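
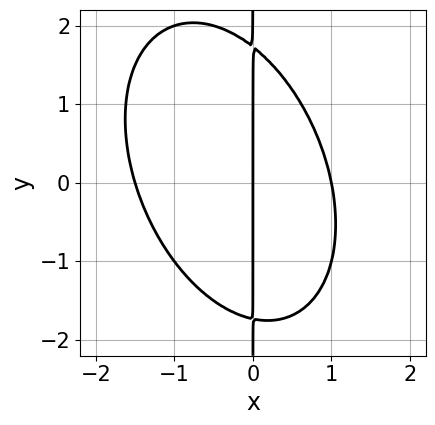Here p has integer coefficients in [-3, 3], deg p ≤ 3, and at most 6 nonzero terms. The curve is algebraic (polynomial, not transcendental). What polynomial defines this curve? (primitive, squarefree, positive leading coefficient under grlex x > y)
1. deg p = 3. A generic line meets the curve in up to 3 points.
2. From the visible intercepts: the visible y-axis segment lies entirely on the curve; among the integer gridlines, it crosses the x-axis at x ∈ {0, 1}.
3. Fitting integer coefficients to these (and the overall shape) gives p.

2*x^3 + x^2*y + x*y^2 + x^2 - 3*x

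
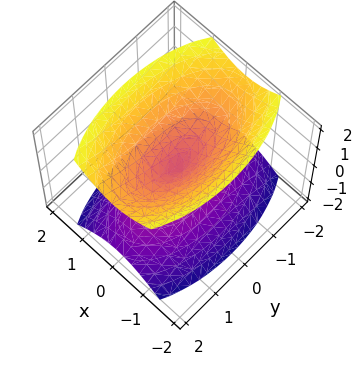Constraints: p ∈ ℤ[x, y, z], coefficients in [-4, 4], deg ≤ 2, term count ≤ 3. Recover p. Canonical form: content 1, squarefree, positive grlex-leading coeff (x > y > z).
3*x^2 + y^2 - 2*z^2

First, I count 2 distinct pieces. Treating them together as one polynomial.
Next, the degree is 2 — two nappes meeting at a single point; a quadric.
Then, symmetries: mirror symmetry z ↦ −z ⇒ only even powers of z; mirror symmetry x ↦ −x ⇒ only even powers of x; it's symmetric under y → −y, forcing even powers of y.
Next, checking where it meets the axes: it crosses the y-axis at the gridline y = 0; one x-axis crossing is at x = 0.
Finally, the integer polynomial consistent with all of this is the stated p.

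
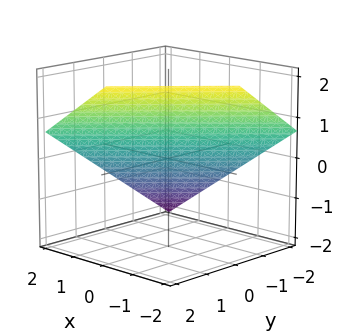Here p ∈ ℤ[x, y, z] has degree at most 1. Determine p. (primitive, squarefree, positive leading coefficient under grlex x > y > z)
2*x - 2*y + 3*z - 2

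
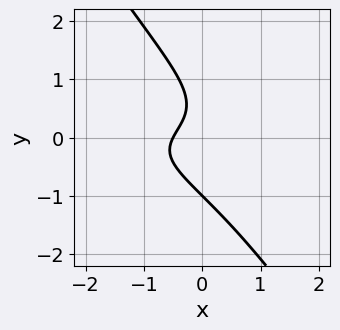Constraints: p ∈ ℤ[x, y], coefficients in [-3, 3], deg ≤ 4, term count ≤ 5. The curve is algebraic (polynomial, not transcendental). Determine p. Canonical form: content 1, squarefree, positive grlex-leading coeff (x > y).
1. deg p = 3. A generic line meets the curve in up to 3 points.
2. From the visible intercepts: one y-axis crossing is at y = -1.
3. Matching integer coefficients to the picture gives p.

3*x*y^2 + 2*y^3 + 2*x - y + 1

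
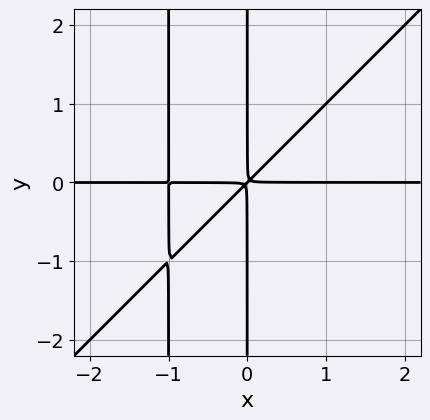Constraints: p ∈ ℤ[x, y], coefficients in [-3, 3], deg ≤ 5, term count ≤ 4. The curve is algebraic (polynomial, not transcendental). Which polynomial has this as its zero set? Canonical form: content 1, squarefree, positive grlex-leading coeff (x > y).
(a) The degree is 4 — the shape is more complex than any degree-3 curve.
(b) From the visible intercepts: every point of the y-axis in the box is on the curve; every point of the x-axis in the box is on the curve.
(c) Solving for integer coefficients yields p as stated.

x^3*y - x^2*y^2 + x^2*y - x*y^2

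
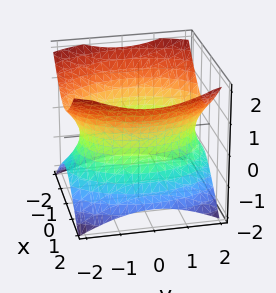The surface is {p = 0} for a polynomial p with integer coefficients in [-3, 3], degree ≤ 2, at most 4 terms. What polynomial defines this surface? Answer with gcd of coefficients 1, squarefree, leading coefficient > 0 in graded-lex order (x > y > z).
2*x^2 + y^2 - 2*z^2 - 3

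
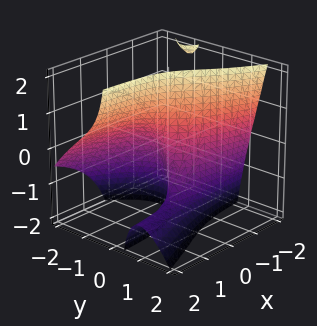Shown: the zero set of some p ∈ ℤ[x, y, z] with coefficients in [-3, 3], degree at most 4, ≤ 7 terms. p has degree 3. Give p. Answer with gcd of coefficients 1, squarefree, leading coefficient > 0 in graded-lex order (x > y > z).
First, the picture has 2 separate pieces.
Then, deg p = 3.
Then, observable constraints: one x-axis crossing is at x = 0; every point of the z-axis in the box is on the surface; the y-axis gridline crossings are at y ∈ {-1, 0}.
Finally, solving for integer coefficients yields p as stated.

x*y*z + y^3 + y^2 + y*z + x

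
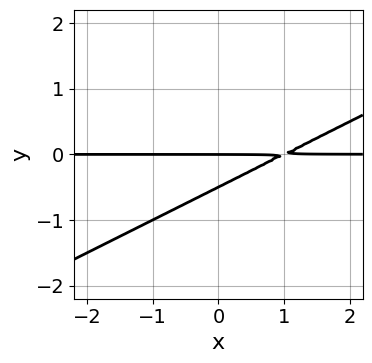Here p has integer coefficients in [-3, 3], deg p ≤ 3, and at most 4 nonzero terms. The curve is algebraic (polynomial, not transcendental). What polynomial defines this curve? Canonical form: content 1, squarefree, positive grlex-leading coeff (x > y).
x*y - 2*y^2 - y

First, degree: the shape is more complex than any degree-1 curve, so deg p = 2.
Next, against the integer gridlines: every point of the x-axis in the box is on the curve; it meets the y-axis at y = 0 (among the integer gridlines).
Finally, together with the visible shape, these determine p as stated.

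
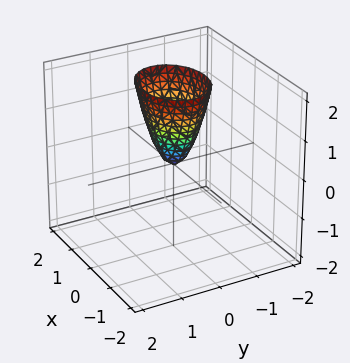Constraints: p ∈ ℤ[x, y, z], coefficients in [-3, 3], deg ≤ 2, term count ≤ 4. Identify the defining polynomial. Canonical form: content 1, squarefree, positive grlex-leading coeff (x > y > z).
2*x^2 + 3*y^2 - z

Degree: a single bowl opening along one axis; a quadric, so deg p = 2.
Symmetries: it's symmetric under y → −y, forcing even powers of y; it's symmetric under x → −x, forcing even powers of x.
Against the integer gridlines: it meets the z-axis at z = 0 (among the integer gridlines); it crosses the y-axis at the gridline y = 0.
Putting this together gives p.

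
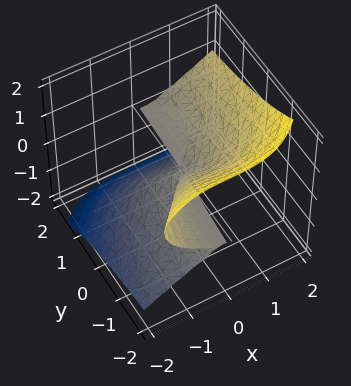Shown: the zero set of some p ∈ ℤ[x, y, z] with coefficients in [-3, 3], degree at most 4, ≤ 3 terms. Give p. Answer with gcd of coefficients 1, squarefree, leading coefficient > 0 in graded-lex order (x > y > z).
x^3 - 3*y*z^2 - 3*z^3

1. Degree: a generic line meets the surface in up to 3 points, so deg p = 3.
2. From the axis intercepts and sections: it meets the z-axis at z = 0 (among the integer gridlines); every point of the y-axis in the box is on the surface; one x-axis crossing is at x = 0.
3. These observations pin down the coefficients.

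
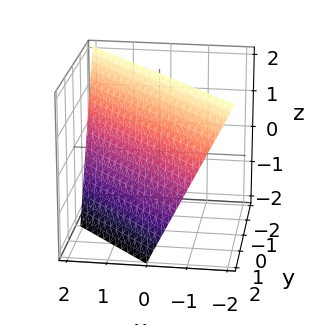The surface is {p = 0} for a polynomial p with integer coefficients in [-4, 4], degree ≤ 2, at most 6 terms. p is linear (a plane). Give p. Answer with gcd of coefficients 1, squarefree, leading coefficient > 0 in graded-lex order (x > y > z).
The degree is 1 — the surface is flat (a plane).
From the axis intercepts and sections: it meets the y-axis at y = 1 (among the integer gridlines); it crosses the x-axis at the gridline x = 1; it crosses the z-axis at the gridline z = 2.
Fitting integer coefficients to these (and the overall shape) gives p.

2*x + 2*y + z - 2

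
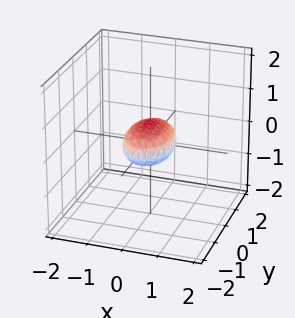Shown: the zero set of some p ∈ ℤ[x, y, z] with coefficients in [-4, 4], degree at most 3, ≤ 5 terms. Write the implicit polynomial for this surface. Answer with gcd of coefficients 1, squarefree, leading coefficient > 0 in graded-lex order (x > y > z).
First, deg p = 2. A closed, bounded, convex surface; a quadric.
Next, symmetries: the y ↦ −y reflection is a symmetry, so y appears only in even powers; the x ↦ −x reflection is a symmetry, so x appears only in even powers; the z ↦ −z reflection is a symmetry, so z appears only in even powers.
Next, observable constraints: the y-axis gridline crossings are at y ∈ {-1, 1}.
Finally, together with the visible shape, these determine p as stated.

2*x^2 + y^2 + 3*z^2 - 1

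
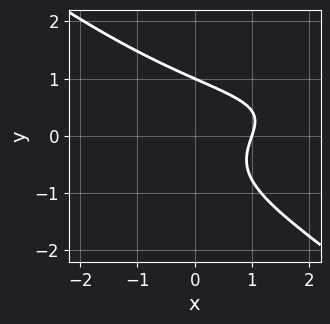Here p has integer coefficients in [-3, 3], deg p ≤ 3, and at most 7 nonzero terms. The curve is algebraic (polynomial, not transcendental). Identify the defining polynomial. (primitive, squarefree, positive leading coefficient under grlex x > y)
First, degree: a generic line meets the curve in up to 3 points, so deg p = 3.
Next, against the integer gridlines: it meets the y-axis at y = 1 (among the integer gridlines); it crosses the x-axis at the gridline x = 1.
Finally, putting this together gives p.

x^2*y - x*y^2 - 3*y^3 - 3*x + 3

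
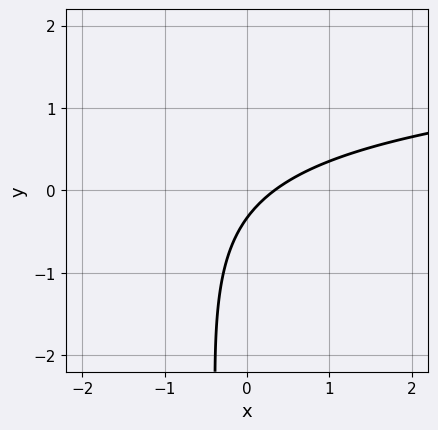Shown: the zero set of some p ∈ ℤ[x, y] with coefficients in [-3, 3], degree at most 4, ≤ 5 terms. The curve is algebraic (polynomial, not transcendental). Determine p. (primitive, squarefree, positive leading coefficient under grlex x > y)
x*y^2 - 3*x*y + 3*x - 3*y - 1

1. Degree: a generic line meets the curve in up to 3 points, so deg p = 3.
2. Solving for integer coefficients yields p as stated.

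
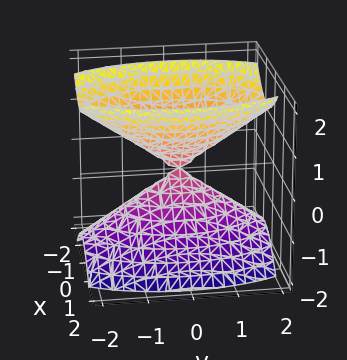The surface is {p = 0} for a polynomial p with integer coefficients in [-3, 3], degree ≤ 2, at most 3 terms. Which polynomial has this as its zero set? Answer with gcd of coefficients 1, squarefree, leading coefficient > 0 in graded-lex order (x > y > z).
3*x^2 + y^2 - 2*z^2

(a) The picture has 2 separate pieces.
(b) The degree is 2 — two nappes meeting at a single point; a quadric.
(c) Symmetries: the y ↦ −y reflection is a symmetry, so y appears only in even powers; it's symmetric under x → −x, forcing even powers of x; mirror symmetry z ↦ −z ⇒ only even powers of z.
(d) Reading off the gridlines: it meets the x-axis at x = 0 (among the integer gridlines); it crosses the y-axis at the gridline y = 0.
(e) Matching integer coefficients to the picture gives p.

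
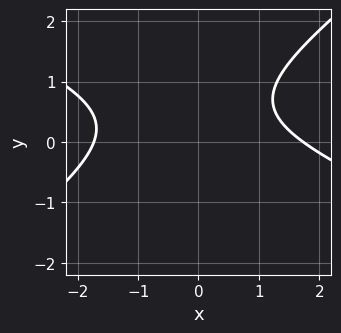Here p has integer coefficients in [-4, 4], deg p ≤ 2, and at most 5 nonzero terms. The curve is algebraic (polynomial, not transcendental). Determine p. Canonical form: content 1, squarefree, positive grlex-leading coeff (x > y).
x^2 + x*y - 3*y^2 + 3*y - 3

(a) Degree: the shape is more complex than any degree-1 curve, so deg p = 2.
(b) Checking where it meets the axes: no y-intercept at any integer in the box.
(c) Assembling these constraints gives the stated polynomial.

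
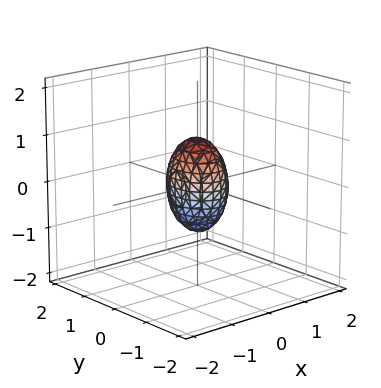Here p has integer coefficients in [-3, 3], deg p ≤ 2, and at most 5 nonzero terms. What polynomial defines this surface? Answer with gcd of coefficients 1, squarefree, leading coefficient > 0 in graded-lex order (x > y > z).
First, degree: bounded and convex; a quadric, so deg p = 2.
Then, symmetries: mirror symmetry x ↦ −x ⇒ only even powers of x; the z ↦ −z reflection is a symmetry, so z appears only in even powers; the y ↦ −y reflection is a symmetry, so y appears only in even powers.
Next, checking where it meets the axes: the z-axis gridline crossings are at z ∈ {-1, 1}.
Finally, solving for integer coefficients yields p as stated.

3*x^2 + 2*y^2 + z^2 - 1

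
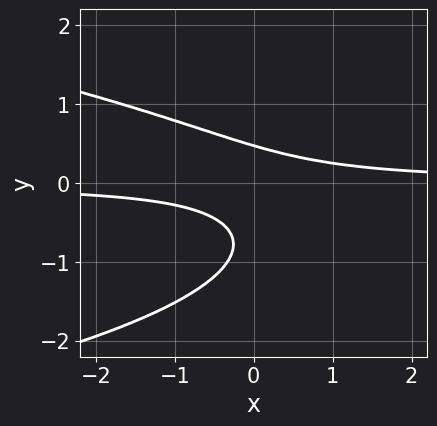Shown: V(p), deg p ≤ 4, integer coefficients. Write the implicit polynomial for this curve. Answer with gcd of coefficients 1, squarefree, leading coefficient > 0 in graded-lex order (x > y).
First, the degree is 3 — the shape is more complex than any degree-2 curve.
Next, observable constraints: the curve avoids every integer x-axis point in the box.
Finally, solving for integer coefficients yields p as stated.

3*y^3 + 3*x*y + 3*y^2 - 1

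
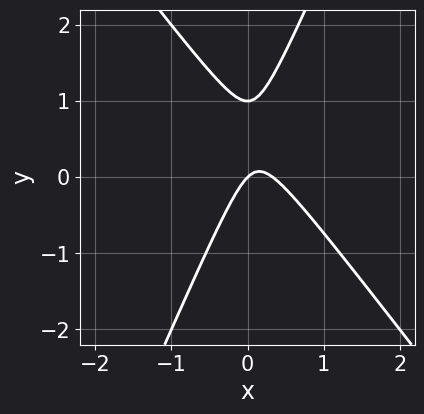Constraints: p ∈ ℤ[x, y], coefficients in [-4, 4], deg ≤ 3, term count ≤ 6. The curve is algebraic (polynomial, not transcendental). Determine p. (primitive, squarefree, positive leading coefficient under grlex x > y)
3*x^2 + x*y - y^2 - x + y

deg p = 2.
Checking where it meets the axes: among the integer gridlines, it crosses the y-axis at y ∈ {0, 1}; it crosses the x-axis at the gridline x = 0.
Solving for integer coefficients yields p as stated.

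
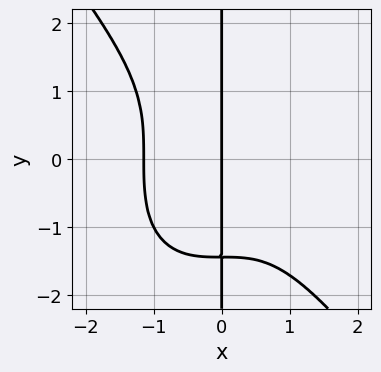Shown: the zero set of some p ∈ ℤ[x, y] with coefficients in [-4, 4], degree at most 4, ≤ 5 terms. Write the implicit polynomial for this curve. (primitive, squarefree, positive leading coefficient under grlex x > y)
The degree is 4 — the shape is more complex than any degree-3 curve.
Against the integer gridlines: every point of the y-axis in the box is on the curve; one x-axis crossing is at x = 0.
Together with the visible shape, these determine p as stated.

2*x^4 + x*y^3 + 3*x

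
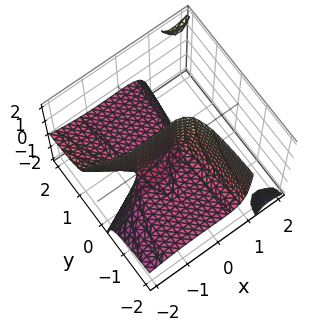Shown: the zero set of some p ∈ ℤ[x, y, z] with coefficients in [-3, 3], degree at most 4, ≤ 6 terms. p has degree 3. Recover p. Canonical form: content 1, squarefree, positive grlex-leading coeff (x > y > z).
x^3 - 3*x*y*z + x^2 + 3*y*z

First, there are 3 components. Treating them together as one polynomial.
Next, degree: the shape is more complex than any degree-2 surface, so deg p = 3.
Next, checking where it meets the axes: the visible z-axis segment lies entirely on the surface; one x-axis crossing is at x = -1; the visible y-axis segment lies entirely on the surface.
Finally, together with the visible shape, these determine p as stated.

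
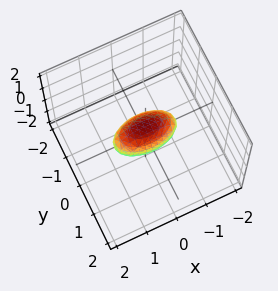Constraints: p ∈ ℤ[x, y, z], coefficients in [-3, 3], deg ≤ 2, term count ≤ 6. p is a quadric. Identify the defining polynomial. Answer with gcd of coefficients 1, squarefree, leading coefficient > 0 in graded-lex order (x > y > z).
1. The degree is 2 — bounded and convex; a quadric.
2. Symmetries: it's symmetric under x → −x, forcing even powers of x; it's symmetric under y → −y, forcing even powers of y; mirror symmetry z ↦ −z ⇒ only even powers of z.
3. Reading off the gridlines: among the integer gridlines, it crosses the x-axis at x ∈ {-1, 1}.
4. Fitting integer coefficients to these (and the overall shape) gives p.

x^2 + 3*y^2 + 2*z^2 - 1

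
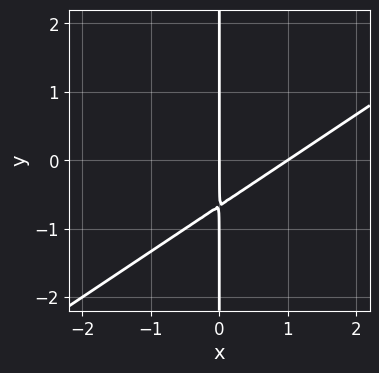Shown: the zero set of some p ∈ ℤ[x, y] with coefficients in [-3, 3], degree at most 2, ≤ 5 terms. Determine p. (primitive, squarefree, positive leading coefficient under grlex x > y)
(a) The degree is 2 — the shape is more complex than any degree-1 curve.
(b) Reading off the gridlines: every point of the y-axis in the box is on the curve; among the integer gridlines, it crosses the x-axis at x ∈ {0, 1}.
(c) Assembling these constraints gives the stated polynomial.

2*x^2 - 3*x*y - 2*x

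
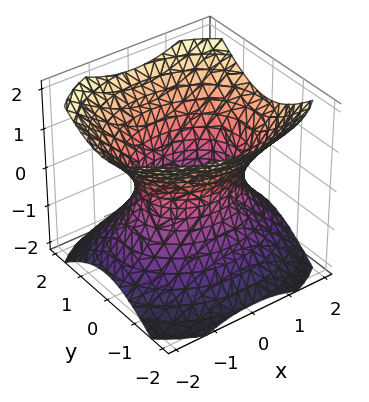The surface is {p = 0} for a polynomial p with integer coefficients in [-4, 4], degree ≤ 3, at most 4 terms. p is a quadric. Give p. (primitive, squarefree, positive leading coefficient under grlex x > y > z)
2*x^2 + 3*y^2 - 3*z^2 - 3

(a) The degree is 2 — an hourglass — one-sheet hyperboloid; a quadric.
(b) Symmetries: mirror symmetry y ↦ −y ⇒ only even powers of y; the x ↦ −x reflection is a symmetry, so x appears only in even powers; the z ↦ −z reflection is a symmetry, so z appears only in even powers.
(c) From the axis intercepts and sections: the y-axis gridline crossings are at y ∈ {-1, 1}; no z-intercept at any integer in the box.
(d) The integer polynomial consistent with all of this is the stated p.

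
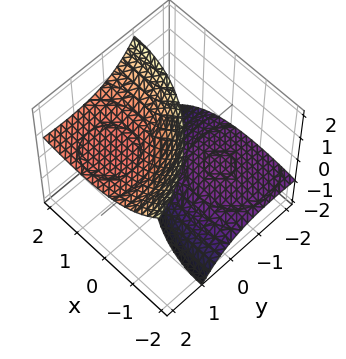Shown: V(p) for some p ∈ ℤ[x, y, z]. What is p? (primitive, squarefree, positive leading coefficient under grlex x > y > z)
First, the picture has 2 separate pieces.
Then, deg p = 2.
Next, from the axis intercepts and sections: no y-intercept at any integer in the box; no x-intercept at any integer in the box.
Finally, together with the visible shape, these determine p as stated.

x^2 - 2*x*z + y^2 - 3*y*z - z^2 + 2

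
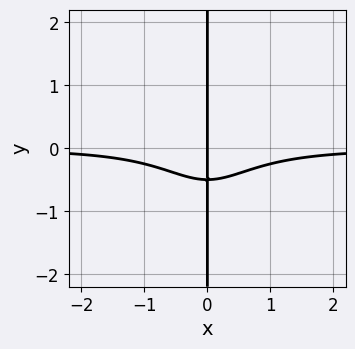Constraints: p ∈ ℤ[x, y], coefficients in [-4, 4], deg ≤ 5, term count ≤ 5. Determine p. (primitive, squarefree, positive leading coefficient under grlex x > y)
2*x^3*y + 2*x*y + x

1. deg p = 4. A generic line meets the curve in up to 4 points.
2. Reading off the gridlines: one x-axis crossing is at x = 0; the visible y-axis segment lies entirely on the curve.
3. These observations pin down the coefficients.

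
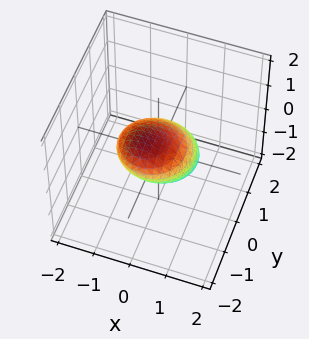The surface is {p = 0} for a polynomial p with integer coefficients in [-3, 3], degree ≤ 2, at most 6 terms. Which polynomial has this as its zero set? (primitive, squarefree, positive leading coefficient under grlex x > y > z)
2*x^2 + x*z + 2*y^2 + 2*y*z + 3*z^2 - 2

(a) Degree: no degree-1 surface has this shape, so deg p = 2.
(b) From the visible intercepts: the y-axis gridline crossings are at y ∈ {-1, 1}; among the integer gridlines, it crosses the x-axis at x ∈ {-1, 1}.
(c) Matching integer coefficients to the picture gives p.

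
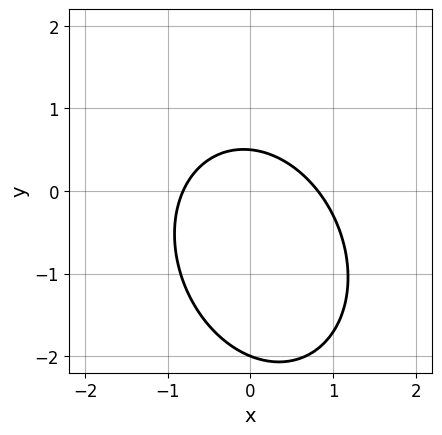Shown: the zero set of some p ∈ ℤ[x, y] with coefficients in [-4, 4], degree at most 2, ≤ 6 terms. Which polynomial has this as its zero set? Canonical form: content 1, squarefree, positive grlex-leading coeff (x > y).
3*x^2 + x*y + 2*y^2 + 3*y - 2

The degree is 2 — a generic line meets the curve in up to 2 points.
Observable constraints: it meets the y-axis at y = -2 (among the integer gridlines).
Matching integer coefficients to the picture gives p.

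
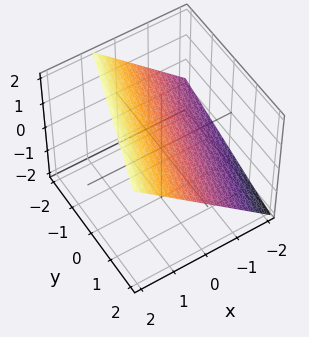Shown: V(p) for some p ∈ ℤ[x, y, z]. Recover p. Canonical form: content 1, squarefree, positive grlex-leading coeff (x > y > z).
3*x - y - 3*z + 2

(a) deg p = 1.
(b) Checking where it meets the axes: it meets the y-axis at y = 2 (among the integer gridlines).
(c) Fitting integer coefficients to these (and the overall shape) gives p.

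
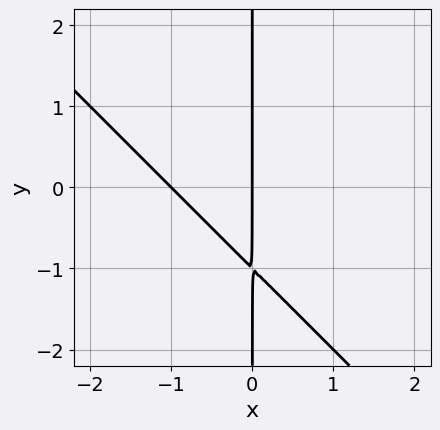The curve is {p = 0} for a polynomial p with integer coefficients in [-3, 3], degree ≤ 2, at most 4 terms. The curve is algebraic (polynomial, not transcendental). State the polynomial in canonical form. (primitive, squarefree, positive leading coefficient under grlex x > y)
1. deg p = 2. The shape is more complex than any degree-1 curve.
2. From the axis intercepts and sections: the visible y-axis segment lies entirely on the curve; the x-axis gridline crossings are at x ∈ {-1, 0}.
3. Solving for integer coefficients yields p as stated.

x^2 + x*y + x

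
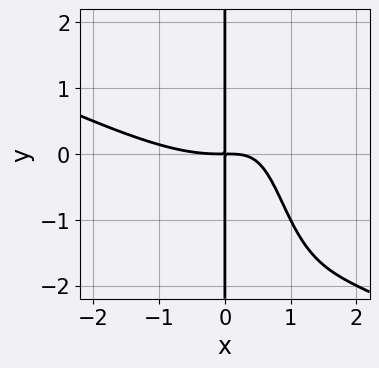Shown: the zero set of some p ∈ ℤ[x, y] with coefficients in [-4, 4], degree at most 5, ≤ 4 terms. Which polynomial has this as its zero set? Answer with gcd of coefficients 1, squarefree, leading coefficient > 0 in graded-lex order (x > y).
deg p = 4.
Checking where it meets the axes: every point of the y-axis in the box is on the curve.
Putting this together gives p.

x^4 + 2*x^3*y - 3*x^2*y + 2*x*y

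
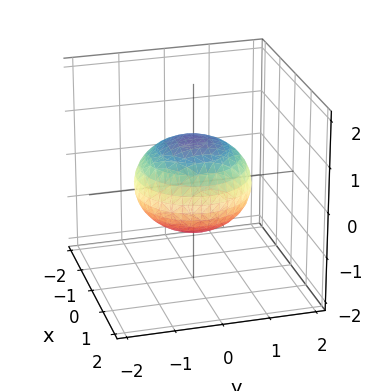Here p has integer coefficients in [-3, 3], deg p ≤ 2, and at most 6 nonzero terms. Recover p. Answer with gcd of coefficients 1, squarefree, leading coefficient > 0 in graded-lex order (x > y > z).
(a) Degree: a closed, bounded, convex surface; a quadric, so deg p = 2.
(b) By symmetry, the surface is invariant under rotation about z: p = q(x² + y², z); the z ↦ −z reflection is a symmetry, so z appears only in even powers.
(c) Reading off the gridlines: a circular section at z = 0 has radius between 1 and 2; the z-axis gridline crossings are at z ∈ {-1, 1}.
(d) Putting this together gives p.

2*x^2 + 2*y^2 + 3*z^2 - 3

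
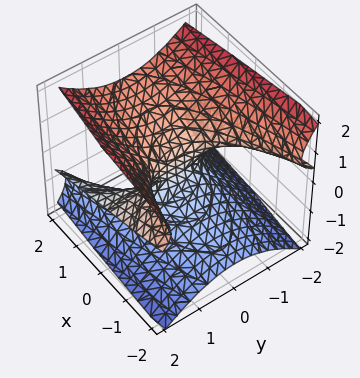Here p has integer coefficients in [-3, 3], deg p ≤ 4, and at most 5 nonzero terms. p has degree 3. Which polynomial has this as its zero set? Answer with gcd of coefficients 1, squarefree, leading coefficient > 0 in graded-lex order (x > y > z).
deg p = 3. A generic line meets the surface in up to 3 points.
From the axis intercepts and sections: it meets the x-axis at x = 0 (among the integer gridlines); every point of the y-axis in the box is on the surface.
Together with the visible shape, these determine p as stated.

y^2*z - z^3 + x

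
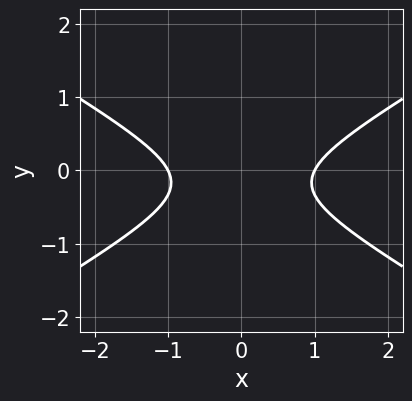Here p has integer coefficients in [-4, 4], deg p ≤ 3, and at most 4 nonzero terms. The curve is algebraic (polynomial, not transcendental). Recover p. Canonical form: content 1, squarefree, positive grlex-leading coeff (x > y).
x^2 - 3*y^2 - y - 1

(a) Degree: a generic line meets the curve in up to 2 points, so deg p = 2.
(b) Symmetries: it's symmetric under x → −x, forcing even powers of x.
(c) Observable constraints: among the integer gridlines, it crosses the x-axis at x ∈ {-1, 1}; no y-intercept at any integer in the box.
(d) Fitting integer coefficients to these (and the overall shape) gives p.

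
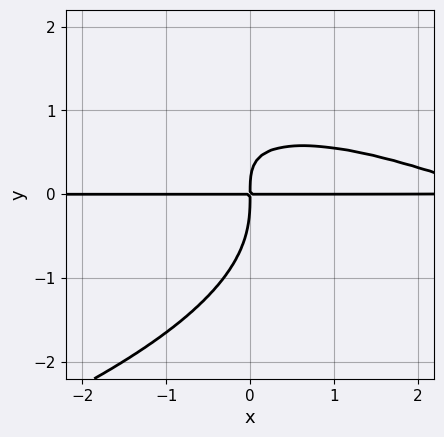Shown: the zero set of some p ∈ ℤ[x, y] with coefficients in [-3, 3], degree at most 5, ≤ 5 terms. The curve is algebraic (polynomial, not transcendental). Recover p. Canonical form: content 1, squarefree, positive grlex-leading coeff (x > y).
2*y^4 + x^2*y + 3*x*y^2 - 3*x*y

1. The degree is 4 — no degree-3 curve has this shape.
2. From the axis intercepts and sections: every point of the x-axis in the box is on the curve.
3. Matching integer coefficients to the picture gives p.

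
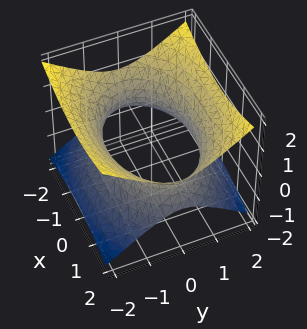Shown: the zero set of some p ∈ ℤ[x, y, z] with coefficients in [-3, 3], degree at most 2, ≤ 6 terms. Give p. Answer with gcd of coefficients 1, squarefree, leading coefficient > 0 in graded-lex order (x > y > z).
First, the degree is 2 — an hourglass — one-sheet hyperboloid; a quadric.
Then, symmetries: mirror symmetry y ↦ −y ⇒ only even powers of y; the z ↦ −z reflection is a symmetry, so z appears only in even powers; the x ↦ −x reflection is a symmetry, so x appears only in even powers.
Next, from the axis intercepts and sections: it misses every integer gridline on the z-axis.
Finally, assembling these constraints gives the stated polynomial.

x^2 + 2*y^2 - 3*z^2 - 3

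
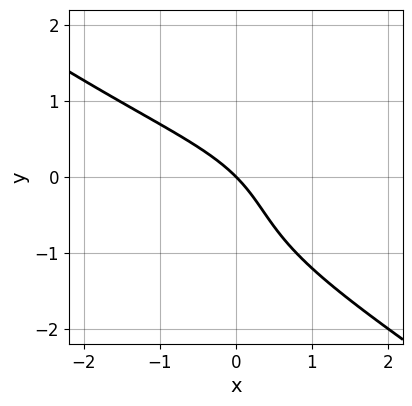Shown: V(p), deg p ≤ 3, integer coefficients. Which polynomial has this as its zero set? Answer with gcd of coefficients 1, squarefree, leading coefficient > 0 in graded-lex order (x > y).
x^2*y - 2*y^3 - 2*y^2 - 3*x - 3*y

1. Degree: no degree-2 curve has this shape, so deg p = 3.
2. From the visible intercepts: one x-axis crossing is at x = 0; it meets the y-axis at y = 0 (among the integer gridlines).
3. Matching integer coefficients to the picture gives p.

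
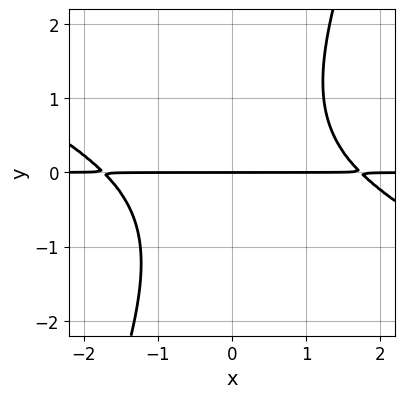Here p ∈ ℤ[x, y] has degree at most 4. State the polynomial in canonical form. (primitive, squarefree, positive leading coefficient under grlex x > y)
x^2*y + 2*x*y^2 - y^3 - 3*y

1. deg p = 3.
2. From the axis intercepts and sections: one y-axis crossing is at y = 0; every point of the x-axis in the box is on the curve.
3. Together with the visible shape, these determine p as stated.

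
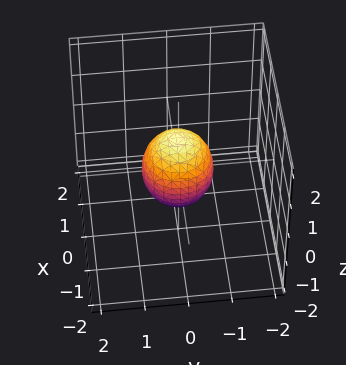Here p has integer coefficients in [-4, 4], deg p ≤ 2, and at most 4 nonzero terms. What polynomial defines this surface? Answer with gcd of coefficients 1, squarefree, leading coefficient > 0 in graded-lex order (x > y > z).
3*x^2 + 3*y^2 + 2*z^2 - 2

Degree: bounded and convex; a quadric, so deg p = 2.
Symmetries: the z ↦ −z reflection is a symmetry, so z appears only in even powers; rotational symmetry about the z-axis ⇒ p depends on x, y only through x² + y².
From the visible intercepts: a circular section at z = 0 has radius between 0 and 1; the z-axis gridline crossings are at z ∈ {-1, 1}.
Solving for integer coefficients yields p as stated.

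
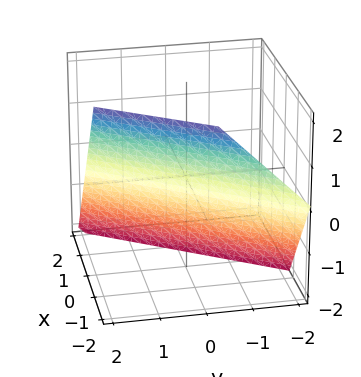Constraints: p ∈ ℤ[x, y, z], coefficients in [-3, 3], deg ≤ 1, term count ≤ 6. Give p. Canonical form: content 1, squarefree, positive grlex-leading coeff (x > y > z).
3*x - 2*y + 2*z + 2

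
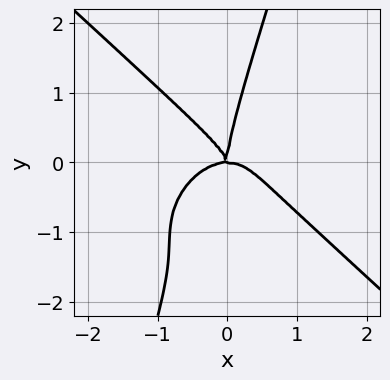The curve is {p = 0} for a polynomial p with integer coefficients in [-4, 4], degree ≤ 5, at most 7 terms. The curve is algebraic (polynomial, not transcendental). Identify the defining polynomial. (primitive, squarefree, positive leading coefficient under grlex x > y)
3*x^4 + 3*x*y^3 - y^4 + 3*x^2*y + x*y^2

Degree: a generic line meets the curve in up to 4 points, so deg p = 4.
Checking where it meets the axes: one y-axis crossing is at y = 0; it crosses the x-axis at the gridline x = 0.
Assembling these constraints gives the stated polynomial.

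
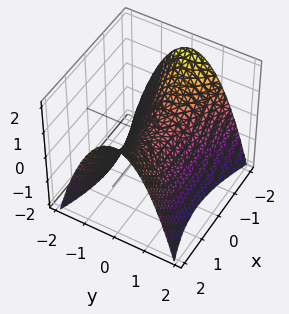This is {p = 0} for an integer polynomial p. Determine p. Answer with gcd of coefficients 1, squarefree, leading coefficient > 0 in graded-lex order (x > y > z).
x^2 - 3*y^2 - 3*z

First, deg p = 2. A saddle surface; a quadric.
Then, symmetries: the x ↦ −x reflection is a symmetry, so x appears only in even powers; it's symmetric under y → −y, forcing even powers of y.
Next, from the axis intercepts and sections: it crosses the z-axis at the gridline z = 0; it crosses the y-axis at the gridline y = 0; it meets the x-axis at x = 0 (among the integer gridlines).
Finally, matching integer coefficients to the picture gives p.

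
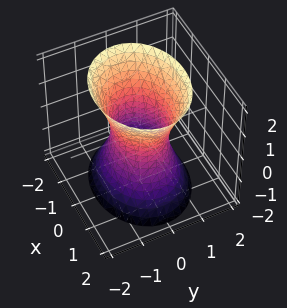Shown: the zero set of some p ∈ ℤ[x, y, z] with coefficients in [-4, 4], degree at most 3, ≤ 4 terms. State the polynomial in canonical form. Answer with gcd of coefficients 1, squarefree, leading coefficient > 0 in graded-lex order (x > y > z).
2*x^2 + 3*y^2 - z^2 - 2

First, degree: one connected sheet with a waist; a quadric, so deg p = 2.
Next, symmetries: it's symmetric under y → −y, forcing even powers of y; mirror symmetry x ↦ −x ⇒ only even powers of x; the z ↦ −z reflection is a symmetry, so z appears only in even powers.
Then, observable constraints: it misses every integer gridline on the z-axis; the x-axis gridline crossings are at x ∈ {-1, 1}.
Finally, matching integer coefficients to the picture gives p.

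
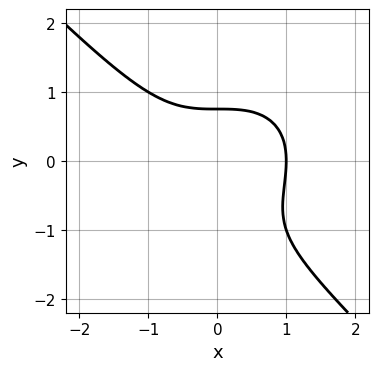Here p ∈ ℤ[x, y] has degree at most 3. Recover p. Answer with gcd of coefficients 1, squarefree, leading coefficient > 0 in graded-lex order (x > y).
x^3 + y^3 + y^2 - 1

Degree: no degree-2 curve has this shape, so deg p = 3.
Against the integer gridlines: it meets the x-axis at x = 1 (among the integer gridlines).
Together with the visible shape, these determine p as stated.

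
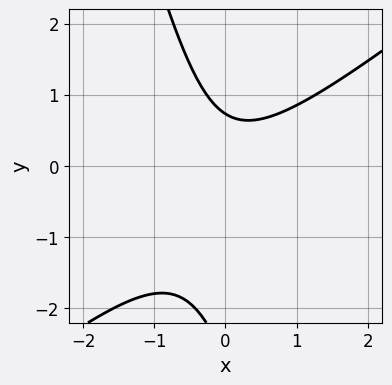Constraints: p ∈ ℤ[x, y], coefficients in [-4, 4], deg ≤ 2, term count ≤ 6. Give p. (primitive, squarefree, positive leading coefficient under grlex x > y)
3*x^2 - 3*x*y - y^2 - 2*y + 2

The degree is 2 — a generic line meets the curve in up to 2 points.
From the axis intercepts and sections: no x-intercept at any integer in the box.
The integer polynomial consistent with all of this is the stated p.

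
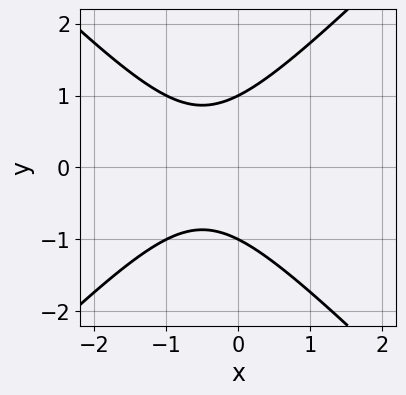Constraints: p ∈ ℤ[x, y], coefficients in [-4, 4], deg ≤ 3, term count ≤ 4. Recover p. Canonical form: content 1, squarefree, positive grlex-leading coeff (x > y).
x^2 - y^2 + x + 1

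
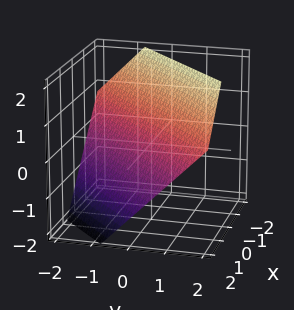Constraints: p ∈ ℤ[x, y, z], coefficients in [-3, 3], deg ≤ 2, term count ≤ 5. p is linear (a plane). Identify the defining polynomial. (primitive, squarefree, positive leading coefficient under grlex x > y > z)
3*x - 3*y + 3*z - 2

1. Degree: every cross-section is a straight line — this is a plane, so deg p = 1.
2. Solving for integer coefficients yields p as stated.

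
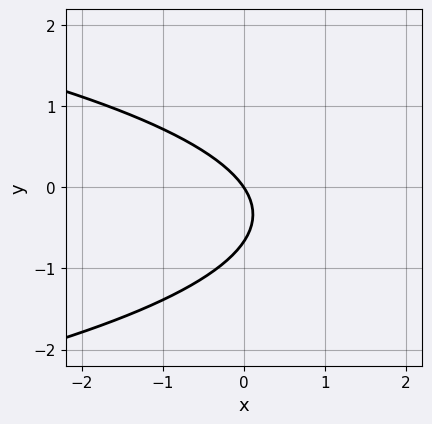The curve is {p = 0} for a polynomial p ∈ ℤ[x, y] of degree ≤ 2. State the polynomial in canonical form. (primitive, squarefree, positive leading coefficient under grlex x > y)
Degree: no degree-1 curve has this shape, so deg p = 2.
Checking where it meets the axes: it meets the x-axis at x = 0 (among the integer gridlines); one y-axis crossing is at y = 0.
Solving for integer coefficients yields p as stated.

3*y^2 + 3*x + 2*y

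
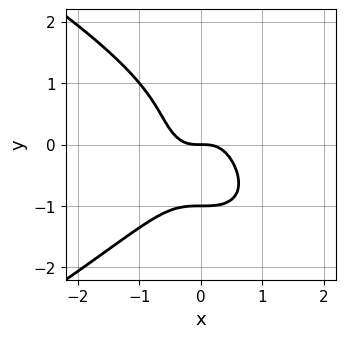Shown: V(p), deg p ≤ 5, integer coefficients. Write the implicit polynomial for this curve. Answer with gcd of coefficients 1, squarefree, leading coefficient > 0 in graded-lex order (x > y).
y^4 + 2*x^3 + y

First, degree: no degree-3 curve has this shape, so deg p = 4.
Then, observable constraints: the y-axis gridline crossings are at y ∈ {-1, 0}; it meets the x-axis at x = 0 (among the integer gridlines).
Finally, matching integer coefficients to the picture gives p.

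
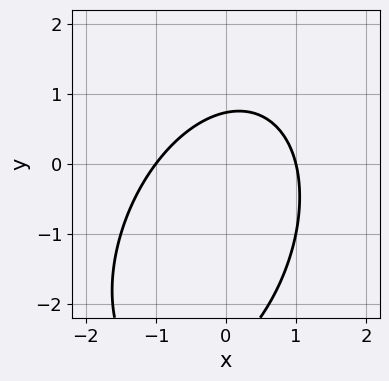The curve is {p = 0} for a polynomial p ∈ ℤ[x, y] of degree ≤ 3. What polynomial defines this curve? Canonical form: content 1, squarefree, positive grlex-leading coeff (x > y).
(a) Degree: no degree-1 curve has this shape, so deg p = 2.
(b) Observable constraints: among the integer gridlines, it crosses the x-axis at x ∈ {-1, 1}.
(c) Putting this together gives p.

2*x^2 - x*y + y^2 + 2*y - 2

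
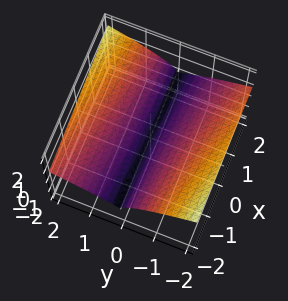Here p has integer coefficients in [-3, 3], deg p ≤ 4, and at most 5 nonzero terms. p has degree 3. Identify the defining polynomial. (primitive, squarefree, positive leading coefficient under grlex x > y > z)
1. The degree is 3 — a generic line meets the surface in up to 3 points.
2. Against the integer gridlines: one y-axis crossing is at y = 0; the visible x-axis segment lies entirely on the surface.
3. Putting this together gives p.

x*y*z - 3*z^3 + 2*y^2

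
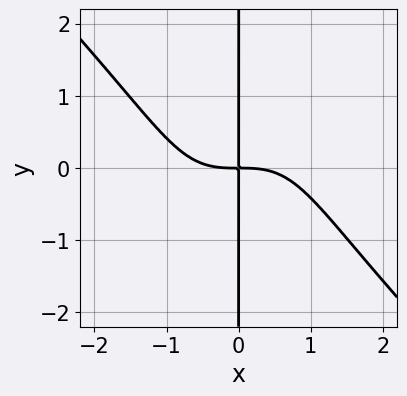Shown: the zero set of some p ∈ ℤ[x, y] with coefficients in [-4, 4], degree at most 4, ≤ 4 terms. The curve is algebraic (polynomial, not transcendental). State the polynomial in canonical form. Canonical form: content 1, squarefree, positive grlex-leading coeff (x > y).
1. The degree is 4 — a generic line meets the curve in up to 4 points.
2. From the visible intercepts: the visible y-axis segment lies entirely on the curve.
3. Solving for integer coefficients yields p as stated.

x^4 - x^2*y^2 + 2*x*y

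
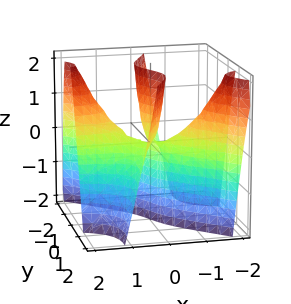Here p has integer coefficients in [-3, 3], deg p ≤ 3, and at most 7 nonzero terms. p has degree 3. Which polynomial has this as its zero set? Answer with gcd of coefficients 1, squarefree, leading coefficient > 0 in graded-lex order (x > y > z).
deg p = 3. The shape is more complex than any degree-2 surface.
Observable constraints: the visible x-axis segment lies entirely on the surface; one y-axis crossing is at y = 0; every point of the z-axis in the box is on the surface.
Together with the visible shape, these determine p as stated.

3*x^2*y + 2*x*y^2 - y^3 + 2*x*z + y*z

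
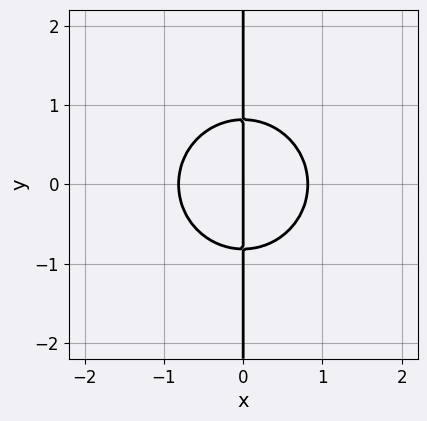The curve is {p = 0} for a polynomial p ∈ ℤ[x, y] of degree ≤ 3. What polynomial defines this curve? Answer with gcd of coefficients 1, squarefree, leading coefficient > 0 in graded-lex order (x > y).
First, the degree is 3 — the shape is more complex than any degree-2 curve.
Then, symmetries: mirror symmetry y ↦ −y ⇒ only even powers of y.
Next, observable constraints: one x-axis crossing is at x = 0; every point of the y-axis in the box is on the curve.
Finally, putting this together gives p.

3*x^3 + 3*x*y^2 - 2*x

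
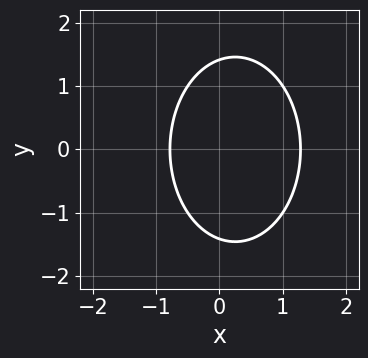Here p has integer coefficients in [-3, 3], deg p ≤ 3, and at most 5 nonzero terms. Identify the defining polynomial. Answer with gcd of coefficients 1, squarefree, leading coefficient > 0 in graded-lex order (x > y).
2*x^2 + y^2 - x - 2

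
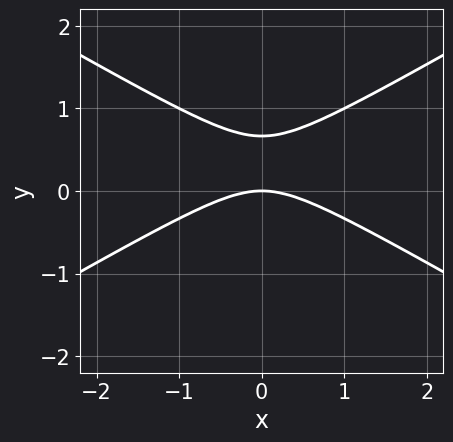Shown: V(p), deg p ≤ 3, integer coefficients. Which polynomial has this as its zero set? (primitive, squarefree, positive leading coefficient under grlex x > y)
First, degree: the shape is more complex than any degree-1 curve, so deg p = 2.
Next, symmetries: it's symmetric under x → −x, forcing even powers of x.
Then, reading off the gridlines: one y-axis crossing is at y = 0; it meets the x-axis at x = 0 (among the integer gridlines).
Finally, matching integer coefficients to the picture gives p.

x^2 - 3*y^2 + 2*y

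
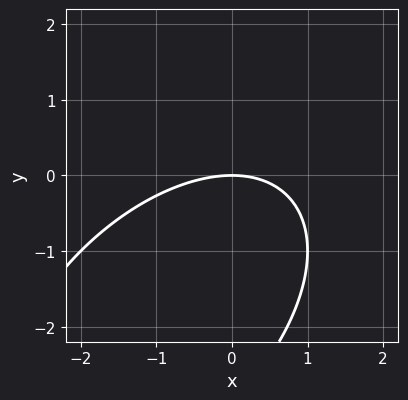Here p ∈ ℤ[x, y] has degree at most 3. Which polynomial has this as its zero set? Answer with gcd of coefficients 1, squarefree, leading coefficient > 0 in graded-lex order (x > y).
First, the degree is 2 — no degree-1 curve has this shape.
Next, observable constraints: one y-axis crossing is at y = 0; it meets the x-axis at x = 0 (among the integer gridlines).
Finally, fitting integer coefficients to these (and the overall shape) gives p.

x^2 - x*y + y^2 + 3*y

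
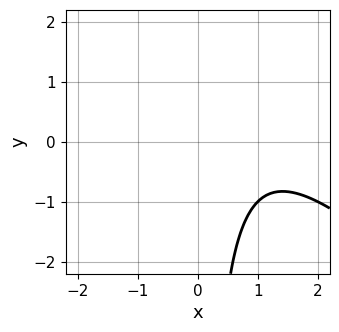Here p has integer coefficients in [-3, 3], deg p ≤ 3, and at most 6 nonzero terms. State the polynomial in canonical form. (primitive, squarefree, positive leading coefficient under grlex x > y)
x^2 + x*y - 2*x + 2

First, the degree is 2 — a generic line meets the curve in up to 2 points.
Then, reading off the gridlines: it misses every integer gridline on the x-axis; the curve avoids every integer y-axis point in the box.
Finally, matching integer coefficients to the picture gives p.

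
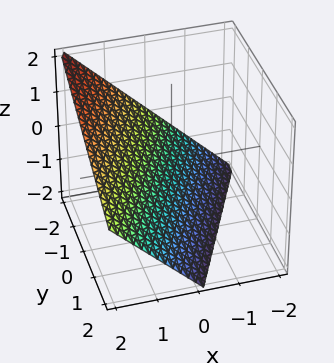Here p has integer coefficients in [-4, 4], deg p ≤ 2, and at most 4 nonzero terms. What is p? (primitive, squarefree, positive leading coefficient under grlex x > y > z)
2*x - y - 2*z - 2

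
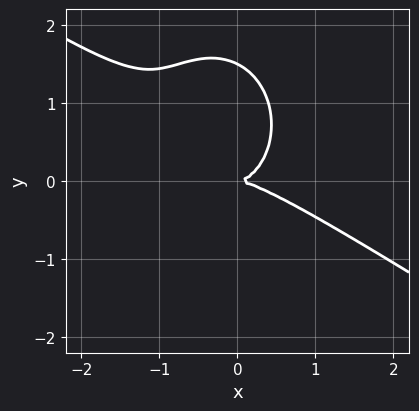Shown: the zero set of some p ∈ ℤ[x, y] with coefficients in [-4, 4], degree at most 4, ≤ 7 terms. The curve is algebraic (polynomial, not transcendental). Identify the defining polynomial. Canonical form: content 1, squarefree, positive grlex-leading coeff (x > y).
Degree: the shape is more complex than any degree-2 curve, so deg p = 3.
From the visible intercepts: one y-axis crossing is at y = 0; it meets the x-axis at x = 0 (among the integer gridlines).
Together with the visible shape, these determine p as stated.

2*x^3 + 3*x^2*y + x*y^2 + 2*y^3 - 3*y^2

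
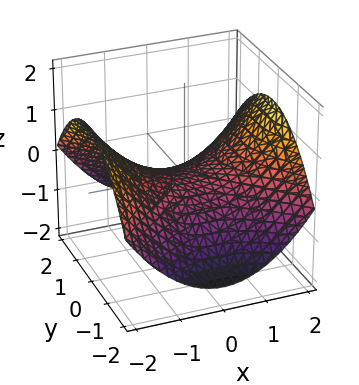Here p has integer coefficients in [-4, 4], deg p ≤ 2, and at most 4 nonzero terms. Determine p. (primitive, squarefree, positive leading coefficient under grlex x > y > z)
Degree: a hyperbolic paraboloid; a quadric, so deg p = 2.
Symmetries: it's symmetric under x → −x, forcing even powers of x; mirror symmetry y ↦ −y ⇒ only even powers of y.
Checking where it meets the axes: it crosses the z-axis at the gridline z = 0; it meets the y-axis at y = 0 (among the integer gridlines); it meets the x-axis at x = 0 (among the integer gridlines).
Solving for integer coefficients yields p as stated.

x^2 - y^2 - 3*z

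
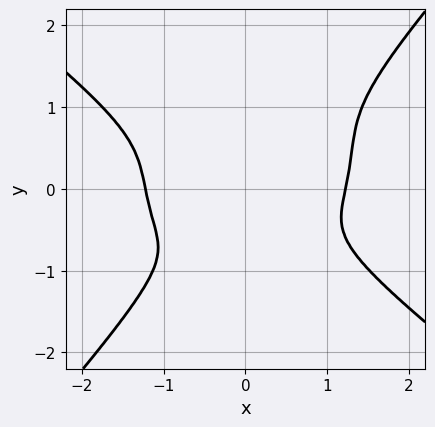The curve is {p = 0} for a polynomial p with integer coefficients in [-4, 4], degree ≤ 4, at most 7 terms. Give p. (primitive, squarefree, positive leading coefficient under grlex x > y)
First, degree: no degree-3 curve has this shape, so deg p = 4.
Finally, putting this together gives p.

2*x^4 + 2*x*y^3 - 3*y^4 - x^2*y - 3*x^2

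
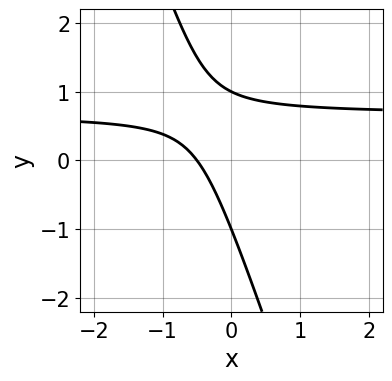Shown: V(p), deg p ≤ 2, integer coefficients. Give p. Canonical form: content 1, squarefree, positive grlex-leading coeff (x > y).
(a) The degree is 2 — the shape is more complex than any degree-1 curve.
(b) Reading off the gridlines: among the integer gridlines, it crosses the y-axis at y ∈ {-1, 1}.
(c) Together with the visible shape, these determine p as stated.

3*x*y + y^2 - 2*x - 1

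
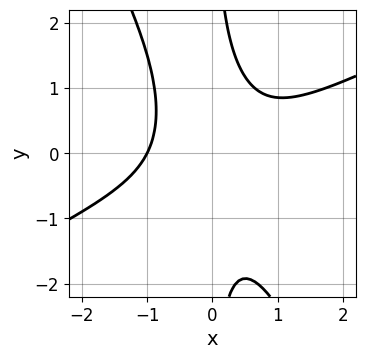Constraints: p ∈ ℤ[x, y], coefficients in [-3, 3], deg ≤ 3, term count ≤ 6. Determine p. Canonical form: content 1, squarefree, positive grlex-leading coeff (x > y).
The degree is 3 — no degree-2 curve has this shape.
From the axis intercepts and sections: one x-axis crossing is at x = -1; the curve avoids every integer y-axis point in the box.
Assembling these constraints gives the stated polynomial.

2*x^3 - 3*x^2*y - 2*x*y^2 + 2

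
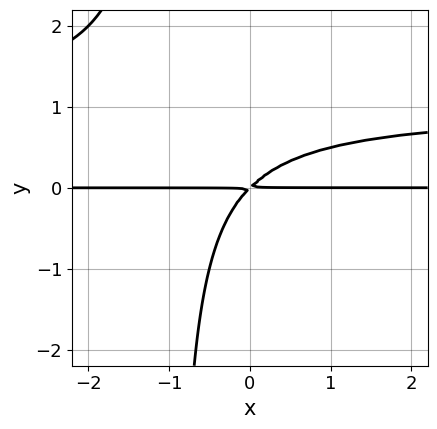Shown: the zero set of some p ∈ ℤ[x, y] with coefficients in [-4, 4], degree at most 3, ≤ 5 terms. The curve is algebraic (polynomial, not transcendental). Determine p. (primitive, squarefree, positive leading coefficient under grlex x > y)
x*y^2 - x*y + y^2

(a) deg p = 3. The shape is more complex than any degree-2 curve.
(b) Reading off the gridlines: the visible x-axis segment lies entirely on the curve.
(c) Fitting integer coefficients to these (and the overall shape) gives p.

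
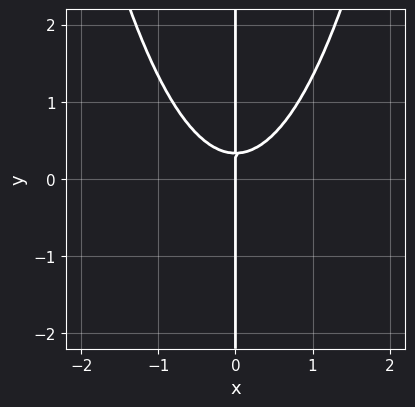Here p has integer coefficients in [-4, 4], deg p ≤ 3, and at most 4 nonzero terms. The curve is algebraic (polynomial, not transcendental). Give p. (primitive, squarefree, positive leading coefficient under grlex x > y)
3*x^3 - 3*x*y + x

(a) deg p = 3.
(b) Observable constraints: every point of the y-axis in the box is on the curve; it crosses the x-axis at the gridline x = 0.
(c) Together with the visible shape, these determine p as stated.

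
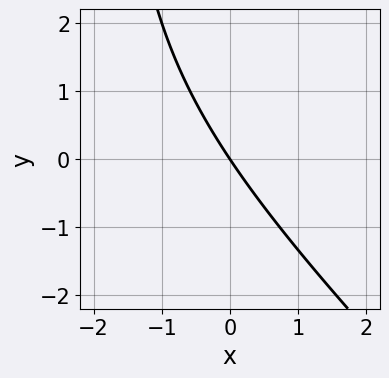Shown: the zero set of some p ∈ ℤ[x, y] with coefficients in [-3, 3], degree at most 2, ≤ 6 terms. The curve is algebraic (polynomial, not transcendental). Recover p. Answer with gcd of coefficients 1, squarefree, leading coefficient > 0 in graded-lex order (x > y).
x^2 + x*y + 3*x + 2*y

(a) The degree is 2 — no degree-1 curve has this shape.
(b) From the axis intercepts and sections: it crosses the y-axis at the gridline y = 0; it meets the x-axis at x = 0 (among the integer gridlines).
(c) Assembling these constraints gives the stated polynomial.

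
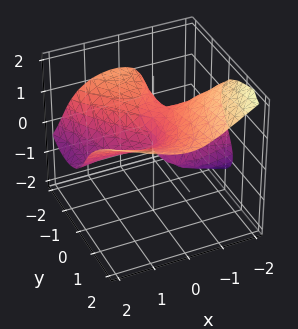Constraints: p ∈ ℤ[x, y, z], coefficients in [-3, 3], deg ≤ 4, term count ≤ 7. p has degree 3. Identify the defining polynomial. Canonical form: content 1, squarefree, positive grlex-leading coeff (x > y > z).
2*x^2*y + x*y^2 - 3*z^3 - 3*x*z + y^2

1. deg p = 3. No degree-2 surface has this shape.
2. From the axis intercepts and sections: every point of the x-axis in the box is on the surface; it crosses the z-axis at the gridline z = 0; one y-axis crossing is at y = 0.
3. Assembling these constraints gives the stated polynomial.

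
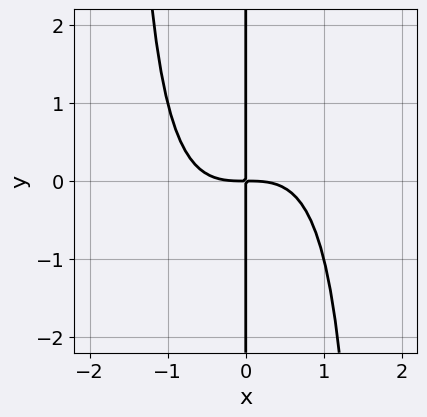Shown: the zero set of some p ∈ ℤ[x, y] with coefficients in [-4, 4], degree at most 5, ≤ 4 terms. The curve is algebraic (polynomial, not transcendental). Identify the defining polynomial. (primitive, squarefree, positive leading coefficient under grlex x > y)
2*x^4 - x^3*y + 3*x*y

(a) The degree is 4 — the shape is more complex than any degree-3 curve.
(b) Against the integer gridlines: every point of the y-axis in the box is on the curve.
(c) These observations pin down the coefficients.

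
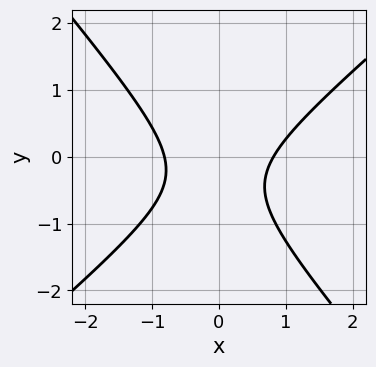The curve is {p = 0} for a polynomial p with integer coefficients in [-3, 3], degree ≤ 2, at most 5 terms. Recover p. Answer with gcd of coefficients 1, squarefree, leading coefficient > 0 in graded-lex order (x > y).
3*x^2 - x*y - 3*y^2 - 2*y - 2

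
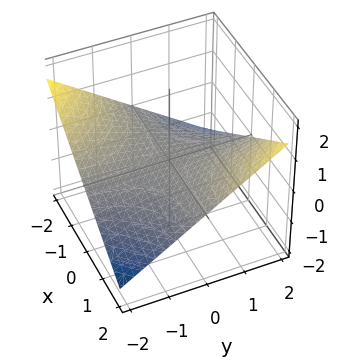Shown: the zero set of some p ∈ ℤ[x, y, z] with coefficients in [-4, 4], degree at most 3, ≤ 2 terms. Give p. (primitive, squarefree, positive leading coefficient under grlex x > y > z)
x*y - 3*z

(a) deg p = 2. A saddle surface; a quadric.
(b) Observable constraints: it crosses the z-axis at the gridline z = 0; every point of the x-axis in the box is on the surface; the visible y-axis segment lies entirely on the surface.
(c) Fitting integer coefficients to these (and the overall shape) gives p.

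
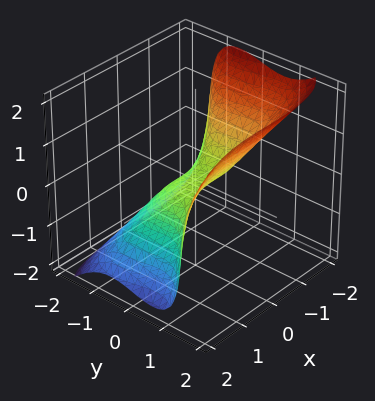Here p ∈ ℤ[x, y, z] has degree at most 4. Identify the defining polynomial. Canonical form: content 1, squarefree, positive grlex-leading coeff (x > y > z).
First, degree: no degree-2 surface has this shape, so deg p = 3.
Next, checking where it meets the axes: it meets the x-axis at x = 0 (among the integer gridlines); it crosses the z-axis at the gridline z = 0; it meets the y-axis at y = 0 (among the integer gridlines).
Finally, these observations pin down the coefficients.

x^3 - 3*y^3 + y*z^2 + z^3 + 2*z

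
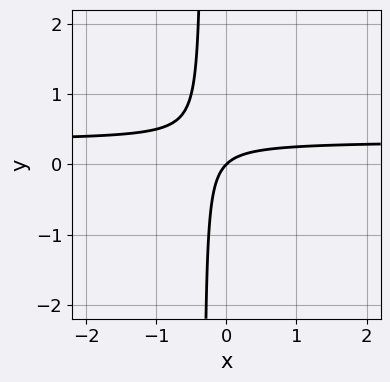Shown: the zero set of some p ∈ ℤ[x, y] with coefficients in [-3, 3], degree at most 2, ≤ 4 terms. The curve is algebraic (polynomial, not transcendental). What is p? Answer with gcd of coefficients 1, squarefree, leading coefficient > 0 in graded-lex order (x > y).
First, the degree is 2 — no degree-1 curve has this shape.
Then, from the visible intercepts: one x-axis crossing is at x = 0; it crosses the y-axis at the gridline y = 0.
Finally, putting this together gives p.

3*x*y - x + y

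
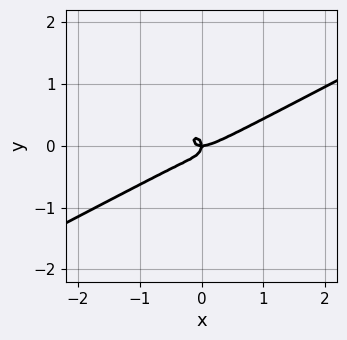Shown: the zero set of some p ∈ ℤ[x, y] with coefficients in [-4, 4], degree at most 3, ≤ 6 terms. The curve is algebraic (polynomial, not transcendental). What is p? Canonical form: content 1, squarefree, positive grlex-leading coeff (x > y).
First, degree: a generic line meets the curve in up to 3 points, so deg p = 3.
Then, reading off the gridlines: it crosses the y-axis at the gridline y = 0; it crosses the x-axis at the gridline x = 0.
Finally, together with the visible shape, these determine p as stated.

2*x^3 - 3*x^2*y - 3*y^3 - x*y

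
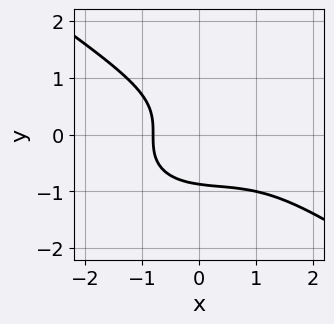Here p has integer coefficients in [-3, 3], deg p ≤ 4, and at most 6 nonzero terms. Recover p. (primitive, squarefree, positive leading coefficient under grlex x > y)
x^3 + 3*y^3 - x^2 + x + 2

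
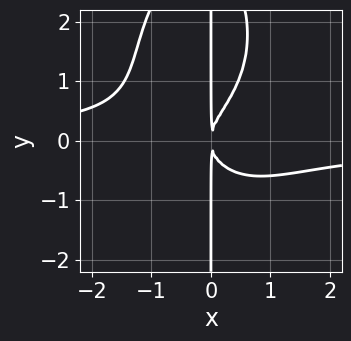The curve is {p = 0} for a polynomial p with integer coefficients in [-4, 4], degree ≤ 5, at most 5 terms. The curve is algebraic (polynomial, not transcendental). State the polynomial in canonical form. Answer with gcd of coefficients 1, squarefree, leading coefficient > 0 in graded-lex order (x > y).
3*x^3*y + x*y^3 - 3*x*y^2 + 3*x^2

1. Degree: no degree-3 curve has this shape, so deg p = 4.
2. Reading off the gridlines: the visible y-axis segment lies entirely on the curve.
3. These observations pin down the coefficients.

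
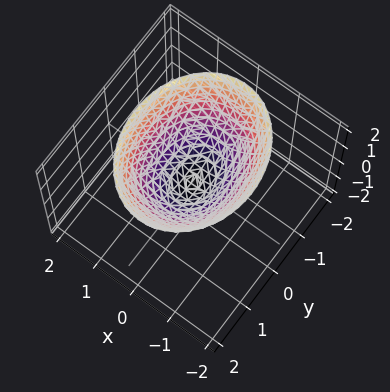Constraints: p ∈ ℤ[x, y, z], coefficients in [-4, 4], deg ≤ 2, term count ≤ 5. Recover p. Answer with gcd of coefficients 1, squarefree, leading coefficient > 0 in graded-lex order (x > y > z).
First, the degree is 2 — a single bowl opening along one axis; a quadric.
Next, symmetries: the y ↦ −y reflection is a symmetry, so y appears only in even powers; mirror symmetry x ↦ −x ⇒ only even powers of x.
Next, observable constraints: it meets the z-axis at z = 0 (among the integer gridlines); one y-axis crossing is at y = 0; it crosses the x-axis at the gridline x = 0.
Finally, putting this together gives p.

3*x^2 + 2*y^2 - 3*z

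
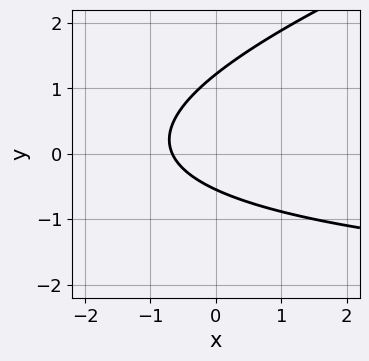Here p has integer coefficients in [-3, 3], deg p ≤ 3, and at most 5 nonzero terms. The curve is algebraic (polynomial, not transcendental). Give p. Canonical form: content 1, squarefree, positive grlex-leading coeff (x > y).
x*y - 3*y^2 + 3*x + 2*y + 2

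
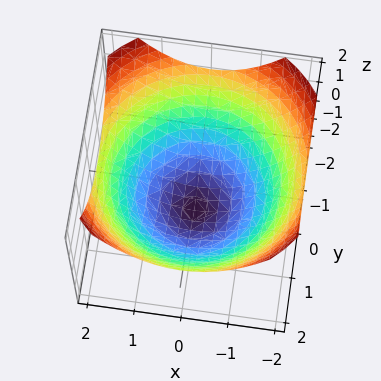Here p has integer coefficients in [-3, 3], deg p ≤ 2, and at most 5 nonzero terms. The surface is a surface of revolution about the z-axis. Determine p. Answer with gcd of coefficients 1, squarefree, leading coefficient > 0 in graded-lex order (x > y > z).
x^2 + y^2 - 2*z - 3

Degree: a generic line meets the surface in up to 2 points, so deg p = 2.
Symmetry: the z-axis is an axis of rotation, so x and y enter only as x² + y².
From the visible intercepts: a circular section at z = 0 has radius between 1 and 2.
Putting this together gives p.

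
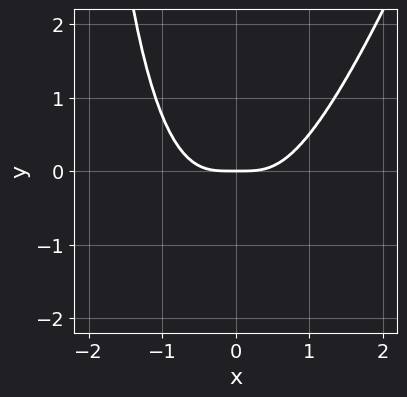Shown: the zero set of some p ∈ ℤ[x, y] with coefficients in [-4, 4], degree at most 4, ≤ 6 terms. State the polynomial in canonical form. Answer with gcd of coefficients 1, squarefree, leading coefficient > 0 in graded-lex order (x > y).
3*x^4 - x^3*y - 3*x^2*y - 2*y

(a) The degree is 4 — no degree-3 curve has this shape.
(b) From the visible intercepts: one x-axis crossing is at x = 0; it crosses the y-axis at the gridline y = 0.
(c) These observations pin down the coefficients.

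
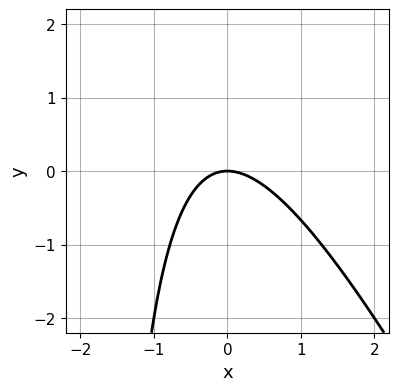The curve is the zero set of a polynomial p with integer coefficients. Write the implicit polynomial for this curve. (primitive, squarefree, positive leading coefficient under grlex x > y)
2*x^2 + x*y + 2*y

First, the degree is 2 — no degree-1 curve has this shape.
Then, observable constraints: it crosses the y-axis at the gridline y = 0; one x-axis crossing is at x = 0.
Finally, fitting integer coefficients to these (and the overall shape) gives p.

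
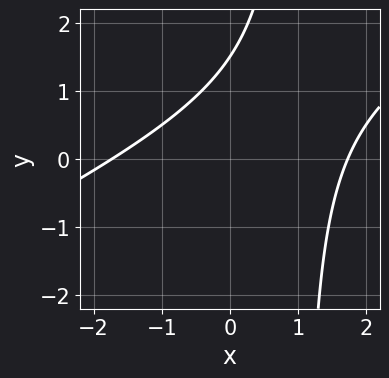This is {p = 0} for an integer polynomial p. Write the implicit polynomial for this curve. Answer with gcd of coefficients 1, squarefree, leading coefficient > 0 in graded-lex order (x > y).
(a) The degree is 2 — a generic line meets the curve in up to 2 points.
(b) Putting this together gives p.

x^2 - 2*x*y + 2*y - 3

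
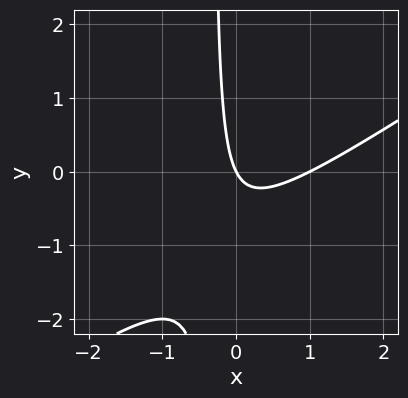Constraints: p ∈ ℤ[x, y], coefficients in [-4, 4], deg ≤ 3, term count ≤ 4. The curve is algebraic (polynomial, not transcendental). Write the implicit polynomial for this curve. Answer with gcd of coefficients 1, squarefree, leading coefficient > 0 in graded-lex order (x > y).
2*x^2 - 3*x*y - 2*x - y

1. The degree is 2 — a generic line meets the curve in up to 2 points.
2. Observable constraints: it meets the y-axis at y = 0 (among the integer gridlines); the x-axis gridline crossings are at x ∈ {0, 1}.
3. Solving for integer coefficients yields p as stated.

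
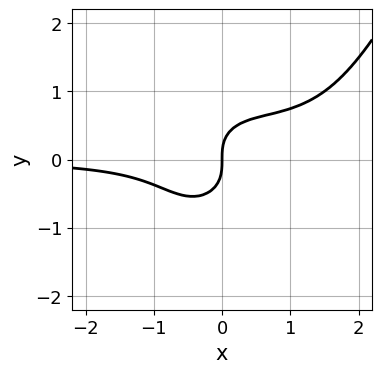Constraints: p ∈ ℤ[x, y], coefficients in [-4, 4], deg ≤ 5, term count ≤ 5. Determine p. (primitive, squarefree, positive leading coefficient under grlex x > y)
The degree is 4 — a generic line meets the curve in up to 4 points.
Reading off the gridlines: it crosses the x-axis at the gridline x = 0; it meets the y-axis at y = 0 (among the integer gridlines).
Solving for integer coefficients yields p as stated.

2*x^3*y - 3*x^2*y - 3*y^3 + 2*x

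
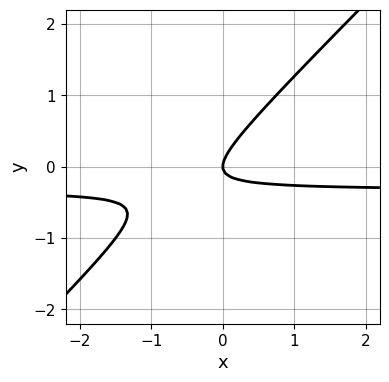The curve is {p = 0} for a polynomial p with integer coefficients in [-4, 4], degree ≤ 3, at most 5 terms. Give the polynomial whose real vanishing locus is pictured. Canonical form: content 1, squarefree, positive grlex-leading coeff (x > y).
3*x*y - 3*y^2 + x

deg p = 2. The shape is more complex than any degree-1 curve.
From the axis intercepts and sections: it crosses the x-axis at the gridline x = 0; one y-axis crossing is at y = 0.
The integer polynomial consistent with all of this is the stated p.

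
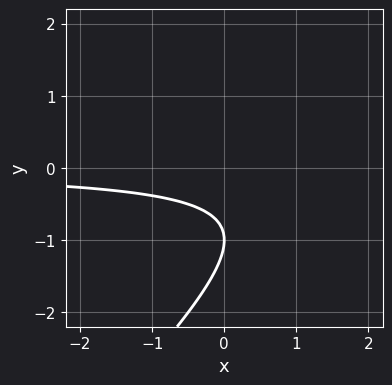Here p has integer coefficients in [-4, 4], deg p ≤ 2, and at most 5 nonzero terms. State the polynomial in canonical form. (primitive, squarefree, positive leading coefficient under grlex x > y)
First, deg p = 2.
Next, checking where it meets the axes: it crosses the y-axis at the gridline y = -1; the curve avoids every integer x-axis point in the box.
Finally, solving for integer coefficients yields p as stated.

x*y - y^2 - 2*y - 1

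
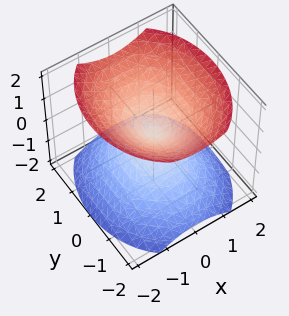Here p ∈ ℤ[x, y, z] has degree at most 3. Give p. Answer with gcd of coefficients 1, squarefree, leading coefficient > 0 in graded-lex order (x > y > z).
3*x^2 + 2*y^2 - 3*z^2

1. I count 2 distinct pieces.
2. deg p = 2.
3. Symmetries: the z ↦ −z reflection is a symmetry, so z appears only in even powers; the x ↦ −x reflection is a symmetry, so x appears only in even powers; it's symmetric under y → −y, forcing even powers of y.
4. Observable constraints: one z-axis crossing is at z = 0; it crosses the x-axis at the gridline x = 0; it meets the y-axis at y = 0 (among the integer gridlines).
5. Matching integer coefficients to the picture gives p.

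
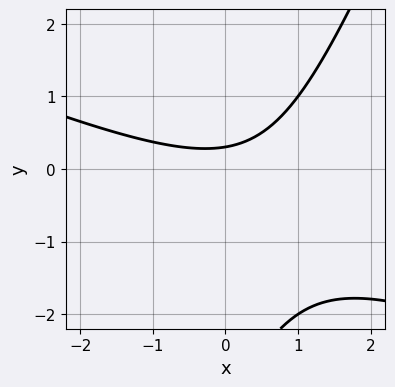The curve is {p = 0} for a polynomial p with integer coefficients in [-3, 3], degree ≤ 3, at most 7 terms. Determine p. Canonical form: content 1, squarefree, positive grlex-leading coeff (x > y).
x^2 + 2*x*y - y^2 - 3*y + 1

(a) deg p = 2. A generic line meets the curve in up to 2 points.
(b) From the axis intercepts and sections: it misses every integer gridline on the x-axis.
(c) Together with the visible shape, these determine p as stated.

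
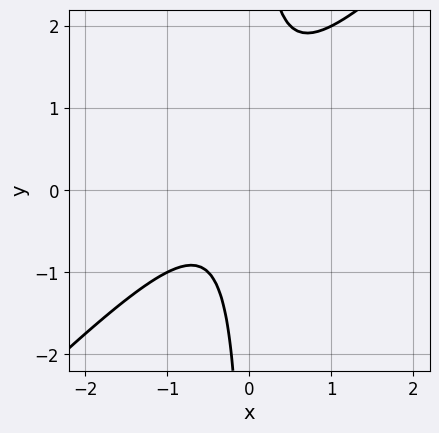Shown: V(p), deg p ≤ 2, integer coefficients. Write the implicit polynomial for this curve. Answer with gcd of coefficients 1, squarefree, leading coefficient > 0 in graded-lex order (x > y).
2*x^2 - 2*x*y + x + 1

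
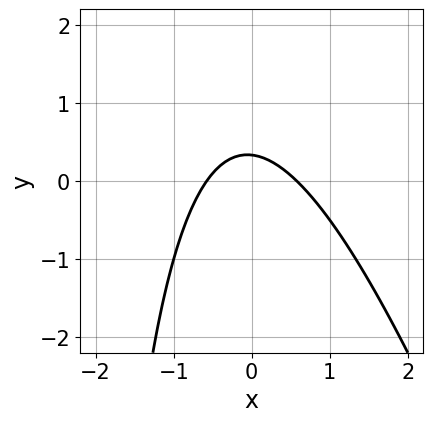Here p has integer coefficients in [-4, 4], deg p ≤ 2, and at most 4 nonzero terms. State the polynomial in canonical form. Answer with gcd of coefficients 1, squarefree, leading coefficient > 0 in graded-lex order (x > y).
3*x^2 + x*y + 3*y - 1

1. deg p = 2. No degree-1 curve has this shape.
2. Matching integer coefficients to the picture gives p.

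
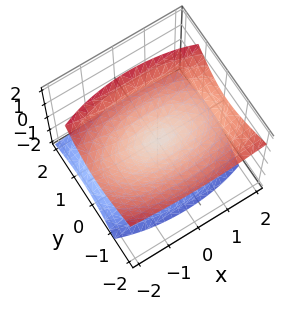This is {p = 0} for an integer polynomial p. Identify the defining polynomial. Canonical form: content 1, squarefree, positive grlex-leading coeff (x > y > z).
(a) I count 2 distinct pieces. They look like related sheets of one shape, so recover p as a whole.
(b) The degree is 2 — a generic line meets the surface in up to 2 points.
(c) Checking where it meets the axes: one y-axis crossing is at y = 0; it crosses the z-axis at the gridline z = 0; one x-axis crossing is at x = 0.
(d) Together with the visible shape, these determine p as stated.

x^2 + 3*y^2 + 2*y*z - 3*z^2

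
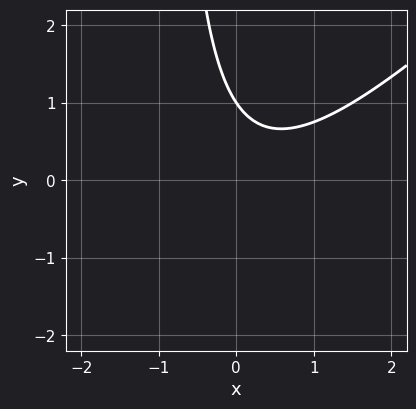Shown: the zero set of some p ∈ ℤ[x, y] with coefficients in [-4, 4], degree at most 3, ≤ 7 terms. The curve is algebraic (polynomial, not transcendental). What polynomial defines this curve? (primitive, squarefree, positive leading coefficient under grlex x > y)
2*x^2 - 2*x*y - x - 2*y + 2

Degree: no degree-1 curve has this shape, so deg p = 2.
Against the integer gridlines: one y-axis crossing is at y = 1; it misses every integer gridline on the x-axis.
Matching integer coefficients to the picture gives p.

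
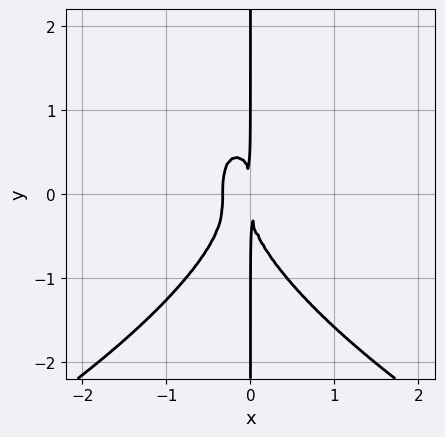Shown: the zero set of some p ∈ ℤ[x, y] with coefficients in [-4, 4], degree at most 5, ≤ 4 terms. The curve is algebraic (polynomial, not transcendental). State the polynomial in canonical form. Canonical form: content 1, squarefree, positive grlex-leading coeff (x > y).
x*y^3 + 3*x^3 + x^2

(a) The degree is 4 — no degree-3 curve has this shape.
(b) Checking where it meets the axes: the visible y-axis segment lies entirely on the curve.
(c) Assembling these constraints gives the stated polynomial.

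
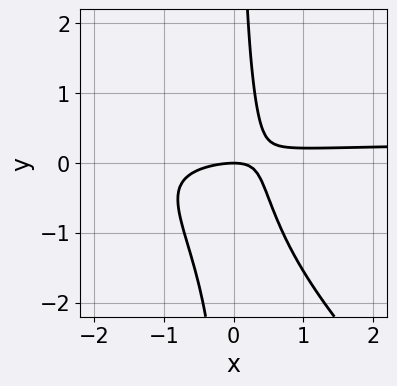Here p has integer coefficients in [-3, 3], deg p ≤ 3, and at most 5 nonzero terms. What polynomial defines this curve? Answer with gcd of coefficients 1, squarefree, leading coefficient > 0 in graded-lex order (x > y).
1. deg p = 3. A generic line meets the curve in up to 3 points.
2. Reading off the gridlines: it meets the y-axis at y = 0 (among the integer gridlines); one x-axis crossing is at x = 0.
3. Fitting integer coefficients to these (and the overall shape) gives p.

3*x^2*y + 3*x*y^2 - x^2 + 3*x*y - 2*y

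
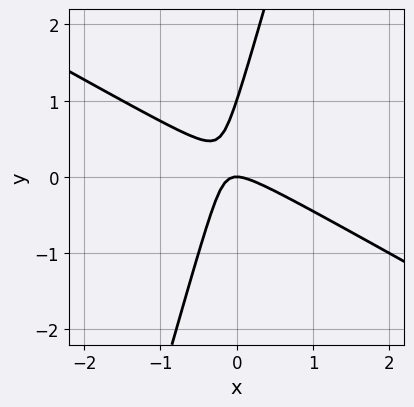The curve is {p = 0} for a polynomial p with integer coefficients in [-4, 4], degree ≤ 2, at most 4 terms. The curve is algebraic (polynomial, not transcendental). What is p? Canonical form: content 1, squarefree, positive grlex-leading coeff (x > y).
2*x^2 + 3*x*y - y^2 + y

(a) deg p = 2. A generic line meets the curve in up to 2 points.
(b) Against the integer gridlines: it crosses the x-axis at the gridline x = 0; among the integer gridlines, it crosses the y-axis at y ∈ {0, 1}.
(c) The integer polynomial consistent with all of this is the stated p.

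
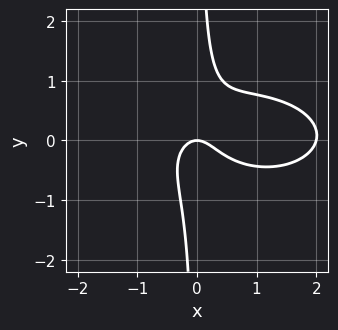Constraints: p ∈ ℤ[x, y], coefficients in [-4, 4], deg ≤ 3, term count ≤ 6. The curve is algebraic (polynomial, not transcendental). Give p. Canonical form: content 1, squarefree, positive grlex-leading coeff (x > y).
x^3 + 3*x*y^2 - 2*x^2 - y

(a) deg p = 3. No degree-2 curve has this shape.
(b) From the axis intercepts and sections: among the integer gridlines, it crosses the x-axis at x ∈ {0, 2}; it crosses the y-axis at the gridline y = 0.
(c) Assembling these constraints gives the stated polynomial.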